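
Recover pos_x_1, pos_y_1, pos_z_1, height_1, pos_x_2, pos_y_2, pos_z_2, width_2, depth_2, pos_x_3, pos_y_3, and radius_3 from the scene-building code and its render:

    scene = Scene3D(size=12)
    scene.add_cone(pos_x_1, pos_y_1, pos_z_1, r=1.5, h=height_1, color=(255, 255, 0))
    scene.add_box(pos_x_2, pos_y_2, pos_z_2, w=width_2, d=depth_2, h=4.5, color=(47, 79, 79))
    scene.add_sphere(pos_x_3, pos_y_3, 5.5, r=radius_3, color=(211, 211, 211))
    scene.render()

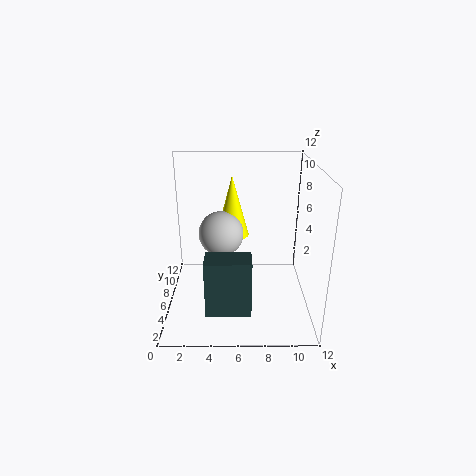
pos_x_1 = 5.5; pos_y_1 = 9; pos_z_1 = 5; height_1 = 5.5; pos_x_2 = 3.5; pos_y_2 = 1.5; pos_z_2 = 1.5; width_2 = 3.5; depth_2 = 2; pos_x_3 = 4.5; pos_y_3 = 8; radius_3 = 2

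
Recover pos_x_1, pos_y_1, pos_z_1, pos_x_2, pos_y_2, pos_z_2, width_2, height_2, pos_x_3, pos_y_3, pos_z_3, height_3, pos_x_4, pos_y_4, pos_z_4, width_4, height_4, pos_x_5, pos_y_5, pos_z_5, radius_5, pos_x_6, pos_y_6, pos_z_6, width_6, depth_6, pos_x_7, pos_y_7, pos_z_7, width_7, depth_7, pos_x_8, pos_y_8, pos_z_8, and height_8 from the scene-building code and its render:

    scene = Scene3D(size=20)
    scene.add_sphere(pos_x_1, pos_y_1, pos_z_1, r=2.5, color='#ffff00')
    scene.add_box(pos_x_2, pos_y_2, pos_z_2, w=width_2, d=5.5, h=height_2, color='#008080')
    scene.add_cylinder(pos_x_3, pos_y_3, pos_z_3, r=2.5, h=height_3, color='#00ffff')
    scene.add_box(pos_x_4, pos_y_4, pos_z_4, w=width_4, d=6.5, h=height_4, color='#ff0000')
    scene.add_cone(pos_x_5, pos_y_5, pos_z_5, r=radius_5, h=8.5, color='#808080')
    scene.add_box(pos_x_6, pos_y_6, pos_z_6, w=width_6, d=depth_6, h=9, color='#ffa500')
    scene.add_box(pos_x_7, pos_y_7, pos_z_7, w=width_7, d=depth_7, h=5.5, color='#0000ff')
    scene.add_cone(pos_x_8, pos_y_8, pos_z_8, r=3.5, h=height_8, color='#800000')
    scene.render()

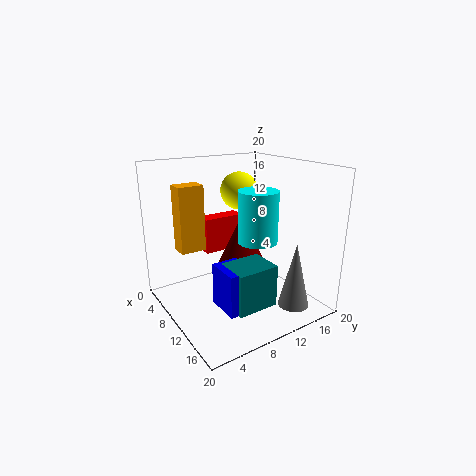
pos_x_1 = 9.5; pos_y_1 = 10.5; pos_z_1 = 16.5; pos_x_2 = 13; pos_y_2 = 5.5; pos_z_2 = 3; width_2 = 4.5; height_2 = 5.5; pos_x_3 = 14.5; pos_y_3 = 10; pos_z_3 = 11; height_3 = 6.5; pos_x_4 = 1; pos_y_4 = 8.5; pos_z_4 = 5.5; width_4 = 2.5; height_4 = 5.5; pos_x_5 = 18; pos_y_5 = 13.5; pos_z_5 = 2.5; radius_5 = 2; pos_x_6 = 5.5; pos_y_6 = 2.5; pos_z_6 = 8.5; width_6 = 2.5; depth_6 = 3.5; pos_x_7 = 12.5; pos_y_7 = 4.5; pos_z_7 = 3; width_7 = 4.5; depth_7 = 3.5; pos_x_8 = 8; pos_y_8 = 12; pos_z_8 = 5; height_8 = 7.5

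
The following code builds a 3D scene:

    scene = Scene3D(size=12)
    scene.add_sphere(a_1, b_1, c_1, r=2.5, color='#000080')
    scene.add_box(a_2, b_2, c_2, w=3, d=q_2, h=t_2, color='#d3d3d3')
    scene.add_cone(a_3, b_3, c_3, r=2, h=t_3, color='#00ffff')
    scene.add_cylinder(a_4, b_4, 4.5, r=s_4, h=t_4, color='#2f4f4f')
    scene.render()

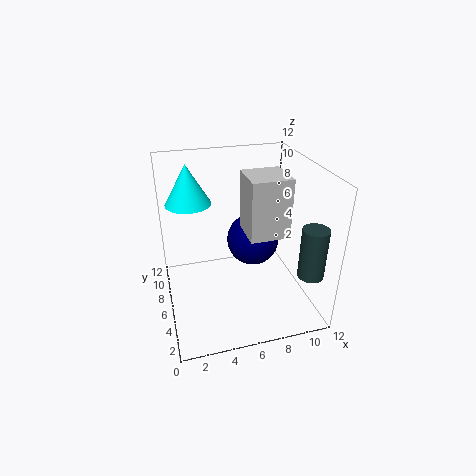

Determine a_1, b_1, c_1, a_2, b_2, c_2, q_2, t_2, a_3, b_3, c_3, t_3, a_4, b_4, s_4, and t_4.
a_1 = 8.5, b_1 = 9.5, c_1 = 3.5, a_2 = 6, b_2 = 2.5, c_2 = 7.5, q_2 = 3, t_2 = 4.5, a_3 = 2.5, b_3 = 9.5, c_3 = 8, t_3 = 3.5, a_4 = 10.5, b_4 = 1.5, s_4 = 1, t_4 = 4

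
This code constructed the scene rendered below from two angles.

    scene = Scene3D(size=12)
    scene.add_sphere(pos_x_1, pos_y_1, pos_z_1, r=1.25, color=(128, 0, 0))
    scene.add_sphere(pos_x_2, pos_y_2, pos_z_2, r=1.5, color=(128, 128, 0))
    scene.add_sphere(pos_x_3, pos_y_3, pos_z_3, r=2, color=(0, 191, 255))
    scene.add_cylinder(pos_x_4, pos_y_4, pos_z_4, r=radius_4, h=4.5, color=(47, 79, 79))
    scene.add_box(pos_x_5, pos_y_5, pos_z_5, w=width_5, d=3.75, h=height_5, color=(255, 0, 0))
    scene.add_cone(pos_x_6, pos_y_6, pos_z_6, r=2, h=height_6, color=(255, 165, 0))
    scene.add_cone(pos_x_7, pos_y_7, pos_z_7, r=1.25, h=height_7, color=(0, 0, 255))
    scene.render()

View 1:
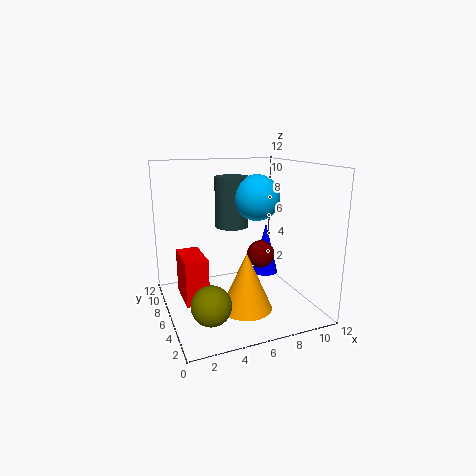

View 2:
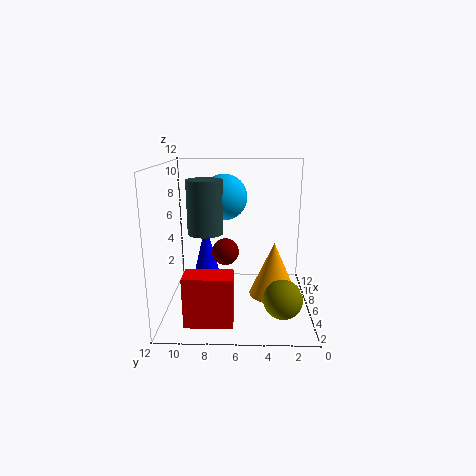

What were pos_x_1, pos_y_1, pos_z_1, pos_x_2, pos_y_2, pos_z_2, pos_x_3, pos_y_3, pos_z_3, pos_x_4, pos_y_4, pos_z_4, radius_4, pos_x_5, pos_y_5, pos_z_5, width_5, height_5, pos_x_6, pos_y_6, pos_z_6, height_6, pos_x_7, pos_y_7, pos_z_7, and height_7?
pos_x_1 = 8.75, pos_y_1 = 7.25, pos_z_1 = 3.75, pos_x_2 = 2.5, pos_y_2 = 2.5, pos_z_2 = 2.25, pos_x_3 = 8.25, pos_y_3 = 7.25, pos_z_3 = 9, pos_x_4 = 6.5, pos_y_4 = 8.75, pos_z_4 = 6.25, radius_4 = 1.5, pos_x_5 = 1.5, pos_y_5 = 6.25, pos_z_5 = 0.25, width_5 = 2, height_5 = 4, pos_x_6 = 5.5, pos_y_6 = 3, pos_z_6 = 1.25, height_6 = 4.5, pos_x_7 = 10.25, pos_y_7 = 9.25, pos_z_7 = 1, height_7 = 5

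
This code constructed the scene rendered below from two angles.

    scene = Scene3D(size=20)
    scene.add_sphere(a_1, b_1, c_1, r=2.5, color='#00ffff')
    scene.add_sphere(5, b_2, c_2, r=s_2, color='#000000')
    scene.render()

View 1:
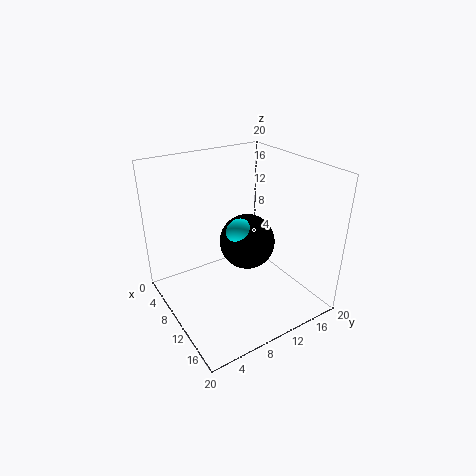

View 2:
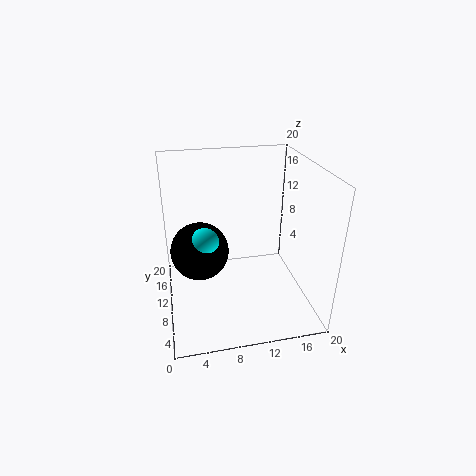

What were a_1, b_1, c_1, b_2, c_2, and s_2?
a_1 = 5.5, b_1 = 13.5, c_1 = 7.5, b_2 = 15, c_2 = 5.5, s_2 = 4.5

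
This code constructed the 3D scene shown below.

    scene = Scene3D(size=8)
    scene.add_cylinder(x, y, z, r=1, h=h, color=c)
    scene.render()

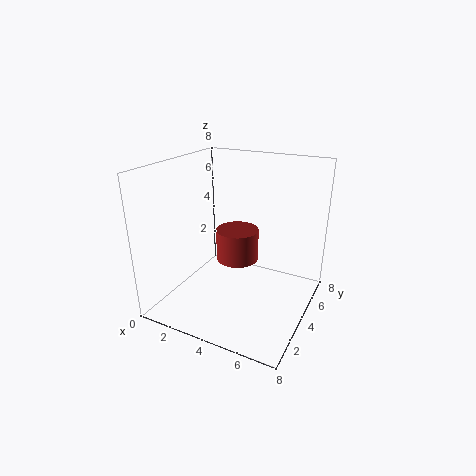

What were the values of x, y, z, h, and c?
x = 5, y = 2, z = 4, h = 1.5, c = 'brown'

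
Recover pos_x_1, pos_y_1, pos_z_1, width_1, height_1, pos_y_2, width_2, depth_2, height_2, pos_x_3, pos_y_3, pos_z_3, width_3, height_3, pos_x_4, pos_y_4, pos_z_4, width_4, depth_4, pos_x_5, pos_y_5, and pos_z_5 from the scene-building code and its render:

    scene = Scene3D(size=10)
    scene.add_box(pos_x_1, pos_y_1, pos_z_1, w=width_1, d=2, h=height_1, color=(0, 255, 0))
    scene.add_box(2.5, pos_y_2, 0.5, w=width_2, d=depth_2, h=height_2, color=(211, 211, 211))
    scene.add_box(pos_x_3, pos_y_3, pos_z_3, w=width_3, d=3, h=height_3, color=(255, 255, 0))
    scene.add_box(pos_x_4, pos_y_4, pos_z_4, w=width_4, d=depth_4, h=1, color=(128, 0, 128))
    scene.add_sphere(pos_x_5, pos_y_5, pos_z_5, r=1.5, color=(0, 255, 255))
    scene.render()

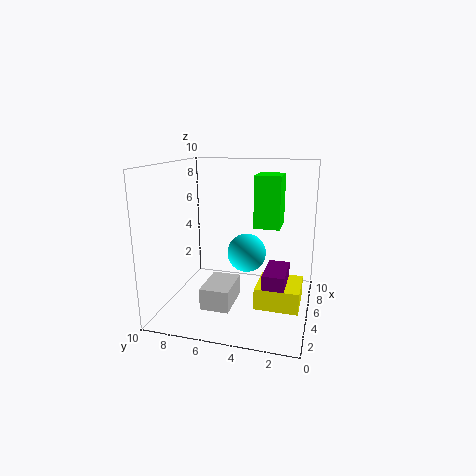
pos_x_1 = 7.5, pos_y_1 = 2.5, pos_z_1 = 5, width_1 = 2.5, height_1 = 4, pos_y_2 = 5, width_2 = 3, depth_2 = 2, height_2 = 1.5, pos_x_3 = 3.5, pos_y_3 = 0.5, pos_z_3 = 0.5, width_3 = 3, height_3 = 1.5, pos_x_4 = 3.5, pos_y_4 = 1.5, pos_z_4 = 2, width_4 = 3, depth_4 = 1.5, pos_x_5 = 7.5, pos_y_5 = 5, pos_z_5 = 3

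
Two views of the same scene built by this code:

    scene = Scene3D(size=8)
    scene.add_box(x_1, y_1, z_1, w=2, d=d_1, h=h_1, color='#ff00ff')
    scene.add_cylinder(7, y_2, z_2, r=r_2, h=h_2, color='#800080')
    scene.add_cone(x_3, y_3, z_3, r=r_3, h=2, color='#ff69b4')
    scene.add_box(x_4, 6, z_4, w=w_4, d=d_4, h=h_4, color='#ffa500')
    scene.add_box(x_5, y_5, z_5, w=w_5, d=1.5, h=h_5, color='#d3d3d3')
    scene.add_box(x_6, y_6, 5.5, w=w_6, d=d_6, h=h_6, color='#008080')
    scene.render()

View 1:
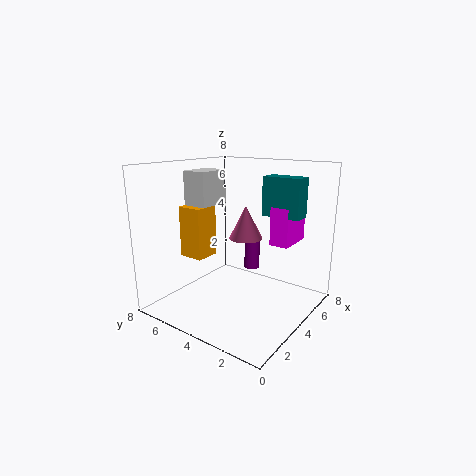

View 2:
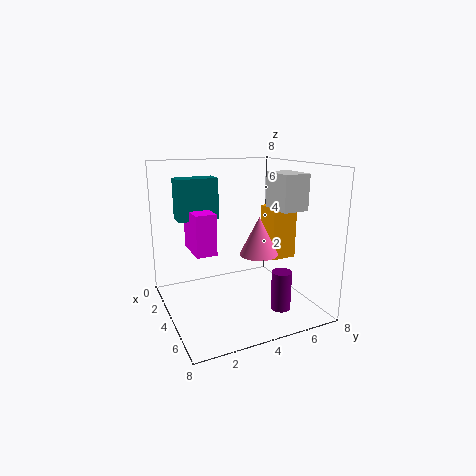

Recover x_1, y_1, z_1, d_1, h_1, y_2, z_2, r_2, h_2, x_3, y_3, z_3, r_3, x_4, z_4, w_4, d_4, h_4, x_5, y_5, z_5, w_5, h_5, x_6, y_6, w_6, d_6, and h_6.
x_1 = 4
y_1 = 1
z_1 = 4
d_1 = 1
h_1 = 2
y_2 = 5
z_2 = 1
r_2 = 0.5
h_2 = 2
x_3 = 5.5
y_3 = 4.5
z_3 = 3.5
r_3 = 1
x_4 = 3
z_4 = 2.5
w_4 = 1.5
d_4 = 1.5
h_4 = 3
x_5 = 3.5
y_5 = 6
z_5 = 5.5
w_5 = 2
h_5 = 2
x_6 = 4
y_6 = 0.5
w_6 = 1
d_6 = 2
h_6 = 2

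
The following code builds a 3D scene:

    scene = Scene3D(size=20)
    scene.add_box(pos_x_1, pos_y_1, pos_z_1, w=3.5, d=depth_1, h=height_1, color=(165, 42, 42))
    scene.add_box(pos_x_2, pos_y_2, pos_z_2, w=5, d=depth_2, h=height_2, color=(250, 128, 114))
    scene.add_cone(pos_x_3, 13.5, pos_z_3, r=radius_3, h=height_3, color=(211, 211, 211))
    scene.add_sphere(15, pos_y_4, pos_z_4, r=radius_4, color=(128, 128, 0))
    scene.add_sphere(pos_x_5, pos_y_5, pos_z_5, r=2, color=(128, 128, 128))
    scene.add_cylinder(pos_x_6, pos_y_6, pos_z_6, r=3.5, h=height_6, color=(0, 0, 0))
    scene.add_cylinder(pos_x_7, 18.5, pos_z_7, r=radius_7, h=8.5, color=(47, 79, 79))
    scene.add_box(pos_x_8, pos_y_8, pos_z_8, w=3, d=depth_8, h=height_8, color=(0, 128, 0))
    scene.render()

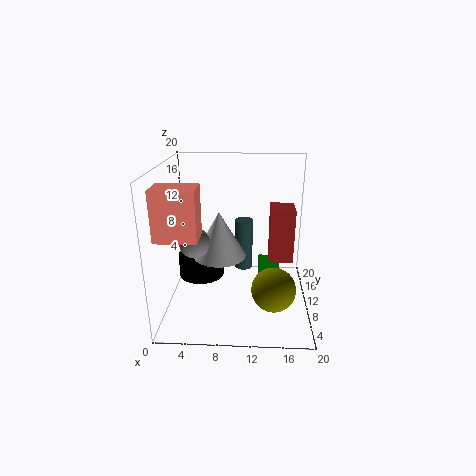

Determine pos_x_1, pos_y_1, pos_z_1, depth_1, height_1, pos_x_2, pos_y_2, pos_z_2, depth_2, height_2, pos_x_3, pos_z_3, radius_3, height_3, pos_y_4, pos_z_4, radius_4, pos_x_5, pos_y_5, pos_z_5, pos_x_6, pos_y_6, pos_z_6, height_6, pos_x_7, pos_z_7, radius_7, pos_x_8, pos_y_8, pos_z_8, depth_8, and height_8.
pos_x_1 = 14.5
pos_y_1 = 11.5
pos_z_1 = 5.5
depth_1 = 4
height_1 = 8
pos_x_2 = 1
pos_y_2 = 1
pos_z_2 = 13
depth_2 = 3.5
height_2 = 6
pos_x_3 = 7
pos_z_3 = 5.5
radius_3 = 4
height_3 = 7
pos_y_4 = 6.5
pos_z_4 = 4
radius_4 = 3
pos_x_5 = 4.5
pos_y_5 = 7
pos_z_5 = 10.5
pos_x_6 = 4
pos_y_6 = 14
pos_z_6 = 2
height_6 = 3.5
pos_x_7 = 10.5
pos_z_7 = 1
radius_7 = 1.5
pos_x_8 = 13
pos_y_8 = 11.5
pos_z_8 = 2
depth_8 = 3.5
height_8 = 3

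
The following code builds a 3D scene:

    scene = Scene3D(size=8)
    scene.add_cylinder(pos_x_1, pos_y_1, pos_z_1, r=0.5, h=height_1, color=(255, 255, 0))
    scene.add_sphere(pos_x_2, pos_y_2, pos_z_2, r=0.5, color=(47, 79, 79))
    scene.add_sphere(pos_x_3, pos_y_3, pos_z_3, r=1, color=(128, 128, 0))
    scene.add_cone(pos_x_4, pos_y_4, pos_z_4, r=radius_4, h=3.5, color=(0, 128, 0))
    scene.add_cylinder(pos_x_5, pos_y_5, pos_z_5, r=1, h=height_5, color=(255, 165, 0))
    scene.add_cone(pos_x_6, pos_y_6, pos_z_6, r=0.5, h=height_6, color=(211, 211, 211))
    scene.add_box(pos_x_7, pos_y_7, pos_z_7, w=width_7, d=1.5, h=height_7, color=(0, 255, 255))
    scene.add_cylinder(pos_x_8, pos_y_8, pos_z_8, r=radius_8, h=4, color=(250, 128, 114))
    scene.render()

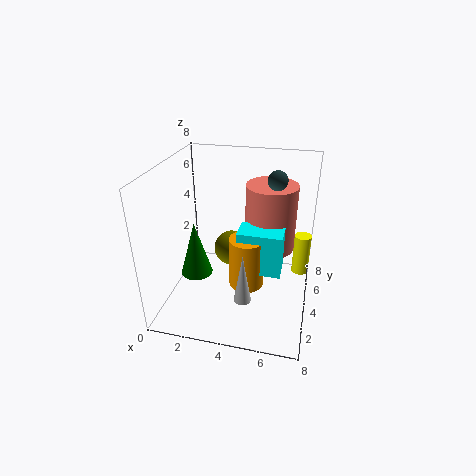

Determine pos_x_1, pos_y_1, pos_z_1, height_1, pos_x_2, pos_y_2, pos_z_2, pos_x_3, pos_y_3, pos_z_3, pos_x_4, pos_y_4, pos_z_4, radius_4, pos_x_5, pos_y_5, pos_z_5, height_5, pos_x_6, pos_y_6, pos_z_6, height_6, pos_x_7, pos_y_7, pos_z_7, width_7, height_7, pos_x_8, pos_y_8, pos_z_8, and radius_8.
pos_x_1 = 7.5
pos_y_1 = 6
pos_z_1 = 1
height_1 = 2.5
pos_x_2 = 6
pos_y_2 = 4
pos_z_2 = 7.5
pos_x_3 = 3.5
pos_y_3 = 4.5
pos_z_3 = 3
pos_x_4 = 1
pos_y_4 = 5
pos_z_4 = 0.5
radius_4 = 1
pos_x_5 = 4.5
pos_y_5 = 4
pos_z_5 = 1
height_5 = 3
pos_x_6 = 4.5
pos_y_6 = 3
pos_z_6 = 0.5
height_6 = 3
pos_x_7 = 4
pos_y_7 = 3.5
pos_z_7 = 2
width_7 = 2.5
height_7 = 2.5
pos_x_8 = 5.5
pos_y_8 = 6
pos_z_8 = 2.5
radius_8 = 1.5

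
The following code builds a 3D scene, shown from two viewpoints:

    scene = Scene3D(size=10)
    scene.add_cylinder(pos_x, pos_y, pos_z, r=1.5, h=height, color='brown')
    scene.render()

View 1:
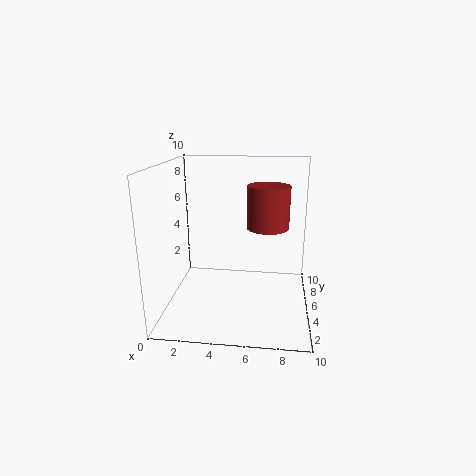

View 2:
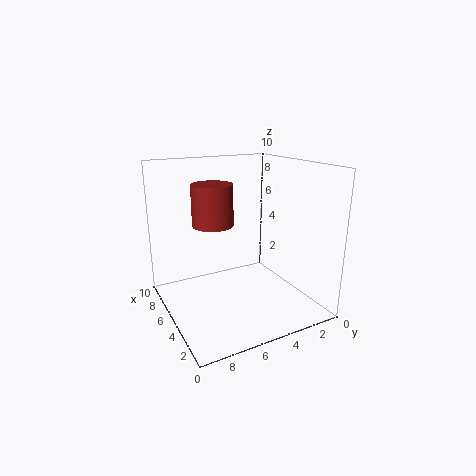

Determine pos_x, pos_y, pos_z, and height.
pos_x = 7, pos_y = 6, pos_z = 5.5, height = 3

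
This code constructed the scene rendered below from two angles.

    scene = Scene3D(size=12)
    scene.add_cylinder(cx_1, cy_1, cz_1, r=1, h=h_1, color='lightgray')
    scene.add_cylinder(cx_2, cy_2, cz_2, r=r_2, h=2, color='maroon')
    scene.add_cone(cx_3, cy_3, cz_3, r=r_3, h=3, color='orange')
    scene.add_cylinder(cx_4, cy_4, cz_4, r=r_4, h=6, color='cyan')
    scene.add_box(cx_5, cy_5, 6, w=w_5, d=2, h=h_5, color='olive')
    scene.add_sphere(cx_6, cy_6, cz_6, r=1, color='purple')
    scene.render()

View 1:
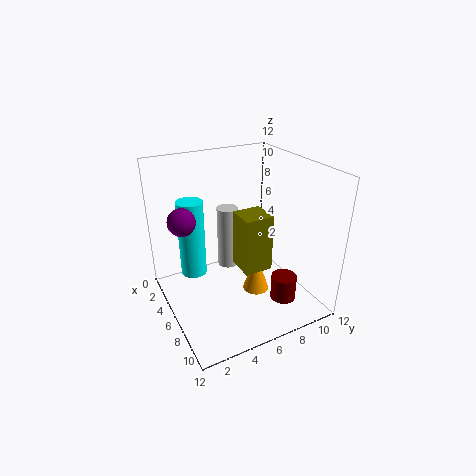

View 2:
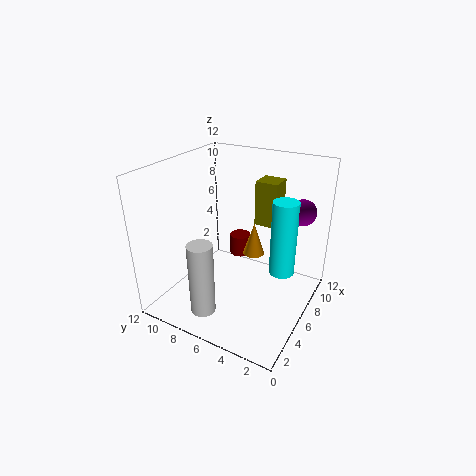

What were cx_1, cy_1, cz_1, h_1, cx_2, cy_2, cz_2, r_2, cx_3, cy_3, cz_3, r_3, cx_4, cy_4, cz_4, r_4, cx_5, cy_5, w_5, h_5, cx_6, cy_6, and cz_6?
cx_1 = 2, cy_1 = 7, cz_1 = 1, h_1 = 6, cx_2 = 10, cy_2 = 8, cz_2 = 2, r_2 = 1, cx_3 = 9, cy_3 = 6, cz_3 = 3, r_3 = 1, cx_4 = 6, cy_4 = 2, cz_4 = 4, r_4 = 1, cx_5 = 9, cy_5 = 4, w_5 = 2, h_5 = 4, cx_6 = 7, cy_6 = 1, cz_6 = 9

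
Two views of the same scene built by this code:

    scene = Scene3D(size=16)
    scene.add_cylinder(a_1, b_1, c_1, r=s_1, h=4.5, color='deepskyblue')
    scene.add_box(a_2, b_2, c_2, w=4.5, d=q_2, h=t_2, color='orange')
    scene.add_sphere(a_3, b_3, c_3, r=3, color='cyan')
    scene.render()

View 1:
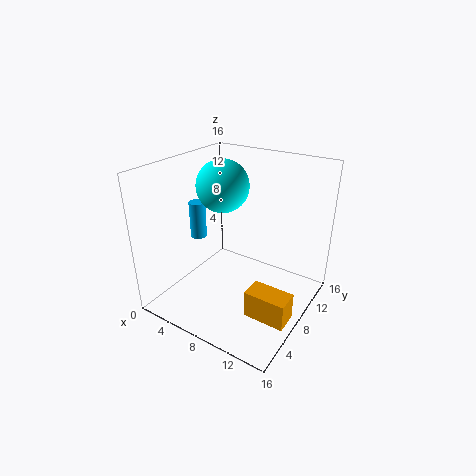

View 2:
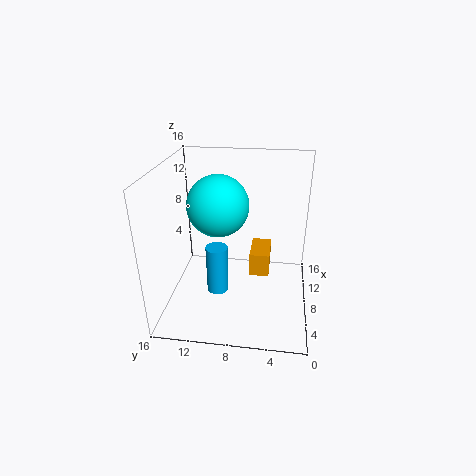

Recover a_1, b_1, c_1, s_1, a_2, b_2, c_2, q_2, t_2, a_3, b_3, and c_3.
a_1 = 1.5, b_1 = 9, c_1 = 6, s_1 = 1, a_2 = 11, b_2 = 4.5, c_2 = 1, q_2 = 2.5, t_2 = 3, a_3 = 5, b_3 = 9.5, c_3 = 13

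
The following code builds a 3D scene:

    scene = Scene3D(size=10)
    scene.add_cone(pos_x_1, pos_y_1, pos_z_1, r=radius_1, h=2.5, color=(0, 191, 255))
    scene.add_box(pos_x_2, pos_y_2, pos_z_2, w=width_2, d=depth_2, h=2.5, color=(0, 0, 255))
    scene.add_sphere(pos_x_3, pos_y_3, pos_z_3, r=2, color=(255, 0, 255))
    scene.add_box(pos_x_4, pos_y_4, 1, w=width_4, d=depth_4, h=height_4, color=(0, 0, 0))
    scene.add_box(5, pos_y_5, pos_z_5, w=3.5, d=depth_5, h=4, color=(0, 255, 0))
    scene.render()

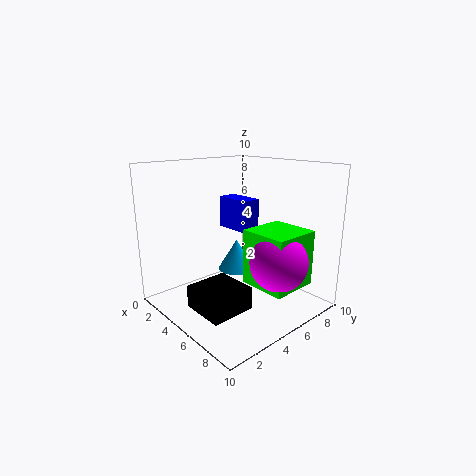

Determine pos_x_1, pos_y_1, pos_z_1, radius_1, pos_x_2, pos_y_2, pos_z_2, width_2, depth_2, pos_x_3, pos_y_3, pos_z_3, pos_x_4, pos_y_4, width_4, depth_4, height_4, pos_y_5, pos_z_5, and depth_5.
pos_x_1 = 2
pos_y_1 = 7.5
pos_z_1 = 1
radius_1 = 1.5
pos_x_2 = 0.5
pos_y_2 = 7
pos_z_2 = 4.5
width_2 = 3
depth_2 = 1.5
pos_x_3 = 7.5
pos_y_3 = 6.5
pos_z_3 = 3.5
pos_x_4 = 4.5
pos_y_4 = 1
width_4 = 3
depth_4 = 3
height_4 = 1.5
pos_y_5 = 5.5
pos_z_5 = 1.5
depth_5 = 3.5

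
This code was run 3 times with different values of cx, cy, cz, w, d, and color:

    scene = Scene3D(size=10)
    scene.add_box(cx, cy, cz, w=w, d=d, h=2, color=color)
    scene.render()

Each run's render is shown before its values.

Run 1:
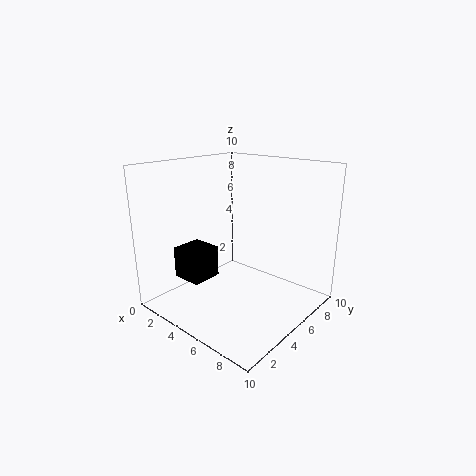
cx = 3
cy = 1
cz = 3
w = 2
d = 2
color = 'black'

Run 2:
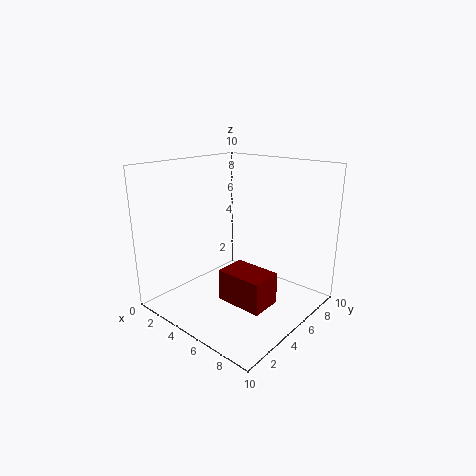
cx = 6
cy = 2
cz = 2
w = 3
d = 2
color = 'maroon'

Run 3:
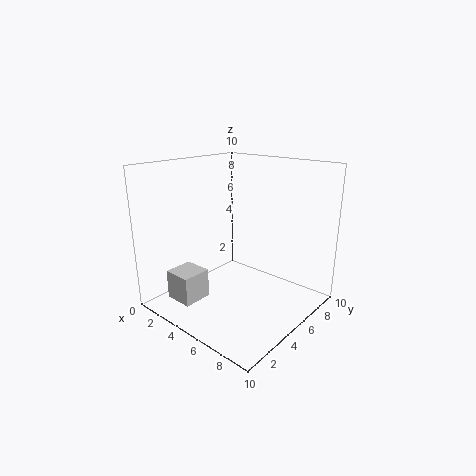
cx = 2
cy = 1
cz = 1
w = 2
d = 2
color = 'lightgray'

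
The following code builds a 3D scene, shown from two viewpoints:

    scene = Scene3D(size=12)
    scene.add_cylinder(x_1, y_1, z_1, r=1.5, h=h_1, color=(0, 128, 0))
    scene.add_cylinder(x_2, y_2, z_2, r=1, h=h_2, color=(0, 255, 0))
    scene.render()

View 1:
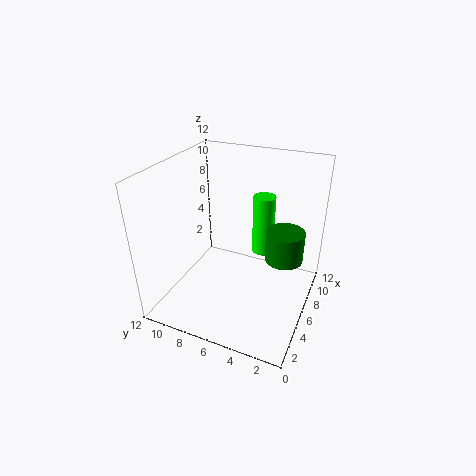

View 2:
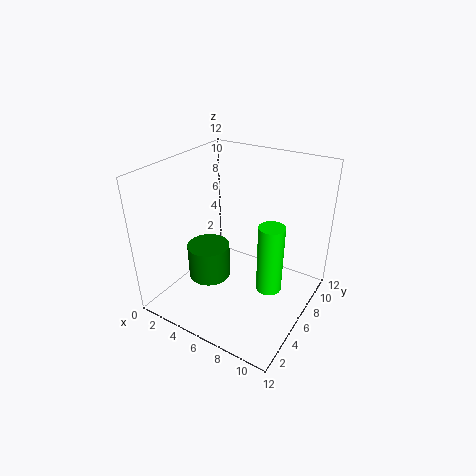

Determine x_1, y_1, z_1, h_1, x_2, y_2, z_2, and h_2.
x_1 = 6, y_1 = 2, z_1 = 5, h_1 = 2.5, x_2 = 9.5, y_2 = 5, z_2 = 3, h_2 = 5.5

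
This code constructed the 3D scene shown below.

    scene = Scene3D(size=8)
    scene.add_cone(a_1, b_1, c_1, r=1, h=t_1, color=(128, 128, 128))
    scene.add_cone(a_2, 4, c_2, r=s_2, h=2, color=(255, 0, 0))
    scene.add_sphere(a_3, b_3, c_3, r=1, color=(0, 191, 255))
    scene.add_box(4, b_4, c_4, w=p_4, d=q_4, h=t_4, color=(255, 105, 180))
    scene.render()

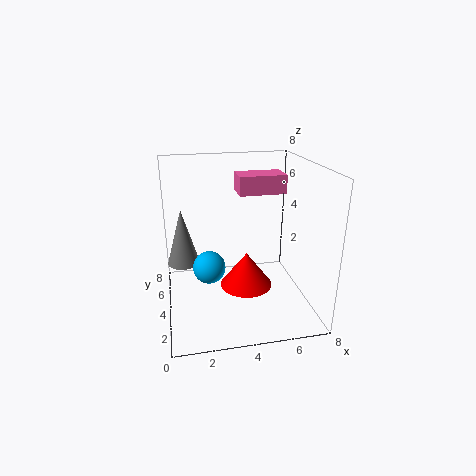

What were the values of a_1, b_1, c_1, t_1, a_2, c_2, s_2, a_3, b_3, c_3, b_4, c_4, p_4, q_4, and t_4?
a_1 = 1; b_1 = 6.5; c_1 = 1.5; t_1 = 3.5; a_2 = 4.5; c_2 = 1; s_2 = 1.5; a_3 = 2.5; b_3 = 5.5; c_3 = 1.5; b_4 = 3.5; c_4 = 6.5; p_4 = 2.5; q_4 = 1.5; t_4 = 1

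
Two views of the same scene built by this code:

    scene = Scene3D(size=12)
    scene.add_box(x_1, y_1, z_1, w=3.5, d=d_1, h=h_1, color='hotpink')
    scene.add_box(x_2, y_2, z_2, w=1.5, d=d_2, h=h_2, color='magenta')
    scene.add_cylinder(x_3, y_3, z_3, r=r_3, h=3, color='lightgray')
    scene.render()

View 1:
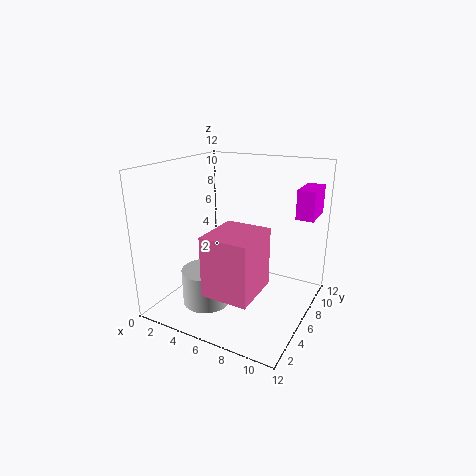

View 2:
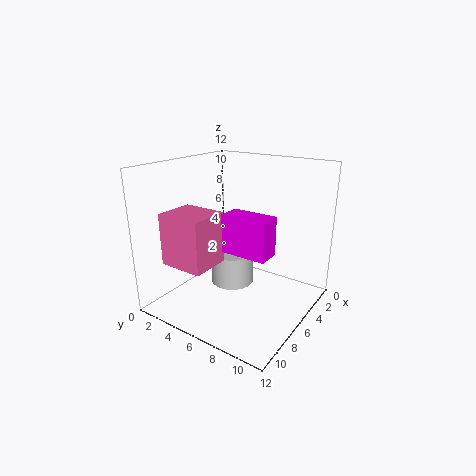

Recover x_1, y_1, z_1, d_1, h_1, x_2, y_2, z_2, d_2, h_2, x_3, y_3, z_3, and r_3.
x_1 = 6; y_1 = 0.5; z_1 = 3.5; d_1 = 4; h_1 = 4.5; x_2 = 10; y_2 = 8.5; z_2 = 7.5; d_2 = 3; h_2 = 2.5; x_3 = 4; y_3 = 4; z_3 = 0.5; r_3 = 2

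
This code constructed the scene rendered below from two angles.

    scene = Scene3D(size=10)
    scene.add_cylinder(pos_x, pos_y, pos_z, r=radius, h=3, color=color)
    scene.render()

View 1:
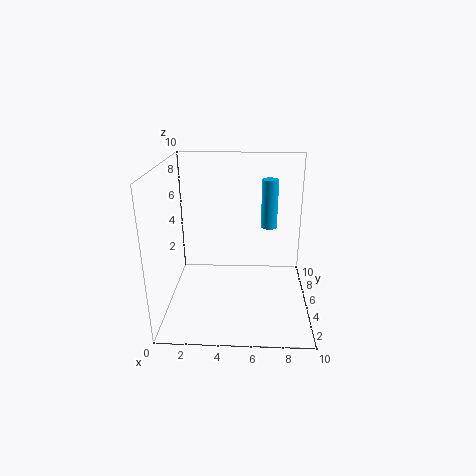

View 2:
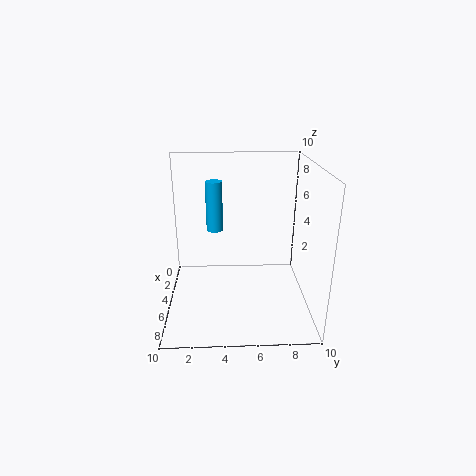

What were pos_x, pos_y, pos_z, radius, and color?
pos_x = 7, pos_y = 3.5, pos_z = 6.5, radius = 0.5, color = 'deepskyblue'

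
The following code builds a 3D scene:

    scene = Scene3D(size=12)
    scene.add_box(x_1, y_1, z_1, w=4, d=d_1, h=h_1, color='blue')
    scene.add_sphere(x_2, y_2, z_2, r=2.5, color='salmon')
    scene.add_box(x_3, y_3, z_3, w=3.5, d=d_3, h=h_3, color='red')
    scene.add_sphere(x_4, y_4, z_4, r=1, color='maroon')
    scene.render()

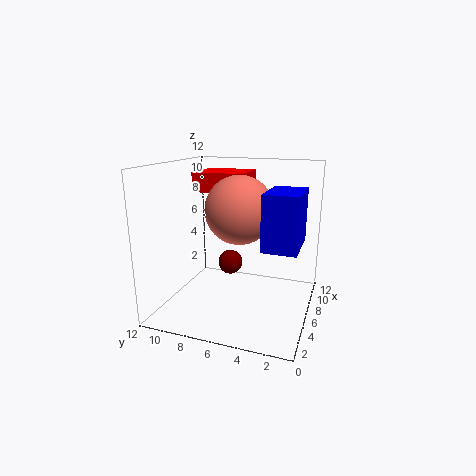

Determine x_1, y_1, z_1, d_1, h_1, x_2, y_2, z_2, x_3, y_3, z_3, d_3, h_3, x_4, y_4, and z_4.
x_1 = 2
y_1 = 0.5
z_1 = 6.5
d_1 = 2.5
h_1 = 4
x_2 = 3.5
y_2 = 5
z_2 = 9
x_3 = 4
y_3 = 5
z_3 = 10
d_3 = 4
h_3 = 1.5
x_4 = 5.5
y_4 = 6.5
z_4 = 4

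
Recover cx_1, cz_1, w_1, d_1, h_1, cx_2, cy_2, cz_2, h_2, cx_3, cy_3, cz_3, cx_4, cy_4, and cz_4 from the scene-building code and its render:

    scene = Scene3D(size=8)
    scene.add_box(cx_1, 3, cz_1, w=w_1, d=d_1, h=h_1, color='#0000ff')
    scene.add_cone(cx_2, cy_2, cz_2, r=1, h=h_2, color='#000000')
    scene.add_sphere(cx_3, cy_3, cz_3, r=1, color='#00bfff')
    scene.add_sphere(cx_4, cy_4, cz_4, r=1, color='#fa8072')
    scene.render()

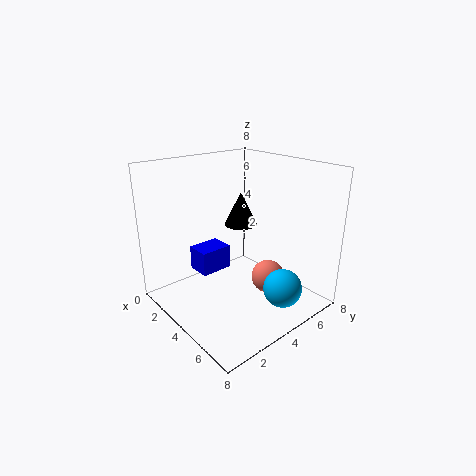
cx_1 = 0.5
cz_1 = 1
w_1 = 1.5
d_1 = 2
h_1 = 1.5
cx_2 = 2.5
cy_2 = 5.5
cz_2 = 4
h_2 = 2
cx_3 = 7
cy_3 = 4.5
cz_3 = 2
cx_4 = 4.5
cy_4 = 6
cz_4 = 1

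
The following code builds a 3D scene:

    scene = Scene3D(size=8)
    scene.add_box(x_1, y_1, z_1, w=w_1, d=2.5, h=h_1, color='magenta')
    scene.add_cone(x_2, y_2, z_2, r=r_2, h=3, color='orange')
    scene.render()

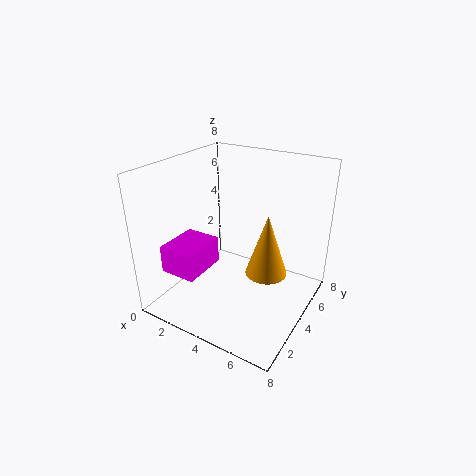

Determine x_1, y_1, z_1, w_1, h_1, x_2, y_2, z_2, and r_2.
x_1 = 1
y_1 = 1
z_1 = 2.5
w_1 = 2
h_1 = 1.5
x_2 = 6.5
y_2 = 2.5
z_2 = 3.5
r_2 = 1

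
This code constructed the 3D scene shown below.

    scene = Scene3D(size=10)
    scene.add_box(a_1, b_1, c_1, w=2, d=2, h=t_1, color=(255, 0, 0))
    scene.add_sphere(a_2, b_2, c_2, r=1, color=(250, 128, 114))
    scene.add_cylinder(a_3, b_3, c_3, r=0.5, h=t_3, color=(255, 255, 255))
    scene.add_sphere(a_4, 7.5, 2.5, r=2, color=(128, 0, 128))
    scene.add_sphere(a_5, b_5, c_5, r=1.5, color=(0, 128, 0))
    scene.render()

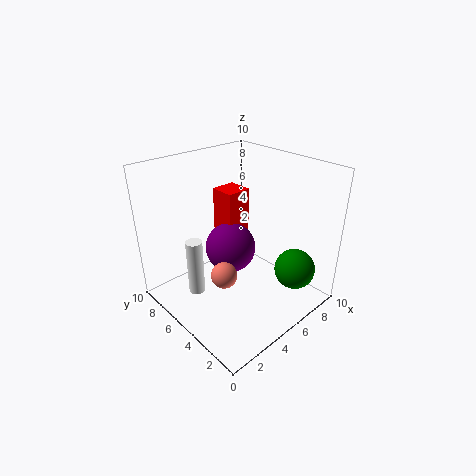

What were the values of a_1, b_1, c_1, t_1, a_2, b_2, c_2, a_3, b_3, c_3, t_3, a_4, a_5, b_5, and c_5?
a_1 = 6.5, b_1 = 7.5, c_1 = 3, t_1 = 4, a_2 = 4.5, b_2 = 6, c_2 = 1.5, a_3 = 1, b_3 = 4.5, c_3 = 3, t_3 = 3.5, a_4 = 6.5, a_5 = 8.5, b_5 = 2.5, c_5 = 2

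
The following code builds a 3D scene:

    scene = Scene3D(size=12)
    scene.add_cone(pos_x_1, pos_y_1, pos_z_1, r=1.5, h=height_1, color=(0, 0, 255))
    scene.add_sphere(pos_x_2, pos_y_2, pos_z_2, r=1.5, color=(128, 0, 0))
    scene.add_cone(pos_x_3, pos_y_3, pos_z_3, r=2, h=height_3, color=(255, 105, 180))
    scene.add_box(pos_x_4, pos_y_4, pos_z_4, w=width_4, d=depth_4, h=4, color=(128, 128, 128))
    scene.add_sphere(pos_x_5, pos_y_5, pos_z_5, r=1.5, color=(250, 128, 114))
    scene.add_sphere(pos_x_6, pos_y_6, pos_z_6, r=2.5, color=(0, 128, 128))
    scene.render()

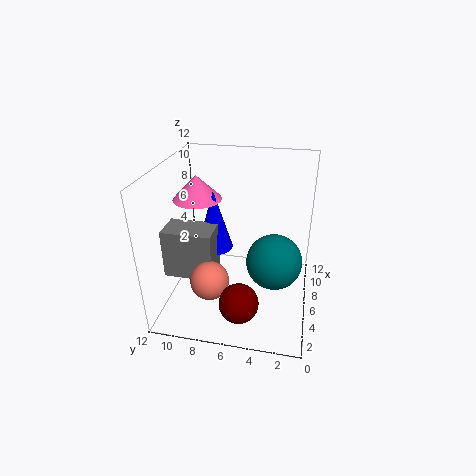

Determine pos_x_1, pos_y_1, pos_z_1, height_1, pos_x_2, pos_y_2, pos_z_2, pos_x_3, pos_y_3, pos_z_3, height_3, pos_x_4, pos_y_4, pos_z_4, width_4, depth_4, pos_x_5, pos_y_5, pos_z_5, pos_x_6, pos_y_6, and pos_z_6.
pos_x_1 = 6; pos_y_1 = 8; pos_z_1 = 5; height_1 = 5; pos_x_2 = 1.5; pos_y_2 = 5; pos_z_2 = 3; pos_x_3 = 6.5; pos_y_3 = 9.5; pos_z_3 = 9; height_3 = 2; pos_x_4 = 3; pos_y_4 = 7.5; pos_z_4 = 3.5; width_4 = 2.5; depth_4 = 4; pos_x_5 = 2.5; pos_y_5 = 7.5; pos_z_5 = 4; pos_x_6 = 7.5; pos_y_6 = 3; pos_z_6 = 3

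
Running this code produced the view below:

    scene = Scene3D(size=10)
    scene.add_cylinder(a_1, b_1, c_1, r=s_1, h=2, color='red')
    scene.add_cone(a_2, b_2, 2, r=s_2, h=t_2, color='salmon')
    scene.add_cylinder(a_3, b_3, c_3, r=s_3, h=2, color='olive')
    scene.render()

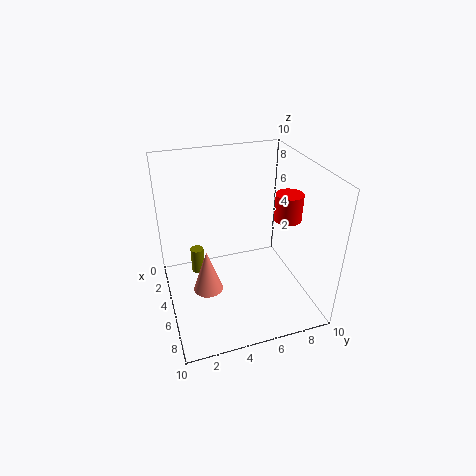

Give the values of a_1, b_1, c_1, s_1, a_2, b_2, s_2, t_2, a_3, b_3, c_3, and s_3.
a_1 = 4.5, b_1 = 9, c_1 = 5.5, s_1 = 1, a_2 = 6, b_2 = 2.5, s_2 = 1, t_2 = 3, a_3 = 2.5, b_3 = 2.5, c_3 = 1, s_3 = 0.5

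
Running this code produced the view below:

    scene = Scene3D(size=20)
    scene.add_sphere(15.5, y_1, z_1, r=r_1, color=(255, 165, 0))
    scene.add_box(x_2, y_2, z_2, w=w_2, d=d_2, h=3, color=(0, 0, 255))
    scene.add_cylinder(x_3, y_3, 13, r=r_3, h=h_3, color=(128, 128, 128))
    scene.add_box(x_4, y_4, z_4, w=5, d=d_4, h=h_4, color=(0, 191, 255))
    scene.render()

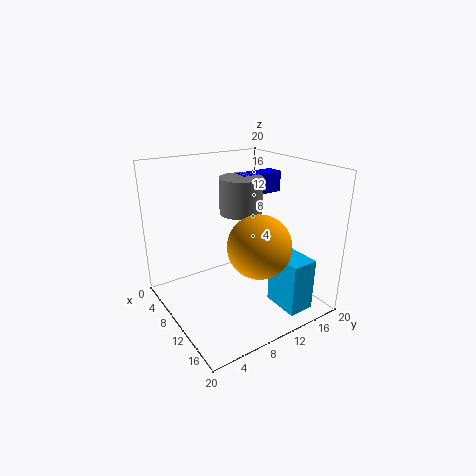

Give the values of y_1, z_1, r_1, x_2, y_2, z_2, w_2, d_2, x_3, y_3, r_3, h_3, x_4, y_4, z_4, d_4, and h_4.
y_1 = 9.5, z_1 = 11, r_1 = 4, x_2 = 6, y_2 = 12, z_2 = 15, w_2 = 2.5, d_2 = 6.5, x_3 = 8.5, y_3 = 11.5, r_3 = 3, h_3 = 5, x_4 = 14.5, y_4 = 12, z_4 = 2, d_4 = 3.5, h_4 = 7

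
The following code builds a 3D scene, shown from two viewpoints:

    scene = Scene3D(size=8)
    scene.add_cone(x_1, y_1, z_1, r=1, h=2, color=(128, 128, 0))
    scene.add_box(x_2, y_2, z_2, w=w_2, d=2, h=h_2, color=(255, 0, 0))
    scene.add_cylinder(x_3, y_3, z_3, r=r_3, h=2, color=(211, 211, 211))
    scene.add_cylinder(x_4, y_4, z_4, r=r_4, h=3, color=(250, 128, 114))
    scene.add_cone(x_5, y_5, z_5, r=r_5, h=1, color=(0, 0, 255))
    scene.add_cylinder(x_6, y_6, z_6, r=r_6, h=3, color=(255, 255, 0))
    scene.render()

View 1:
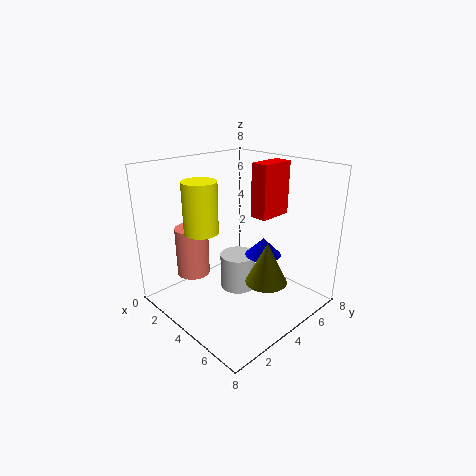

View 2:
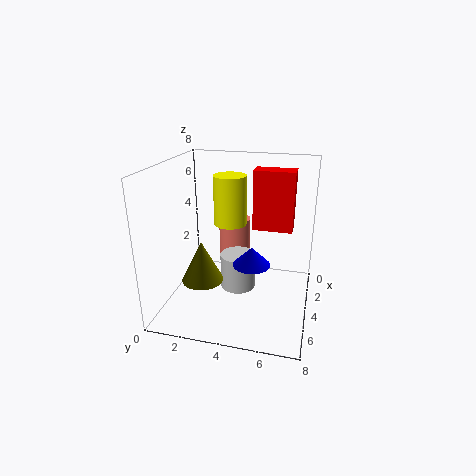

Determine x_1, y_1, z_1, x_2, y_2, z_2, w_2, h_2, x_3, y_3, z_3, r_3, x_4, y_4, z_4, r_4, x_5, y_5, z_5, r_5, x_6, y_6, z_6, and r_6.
x_1 = 7, y_1 = 3, z_1 = 3, x_2 = 4, y_2 = 5, z_2 = 5, w_2 = 1, h_2 = 3, x_3 = 4, y_3 = 4, z_3 = 1, r_3 = 1, x_4 = 1, y_4 = 3, z_4 = 1, r_4 = 1, x_5 = 5, y_5 = 5, z_5 = 3, r_5 = 1, x_6 = 2, y_6 = 3, z_6 = 4, r_6 = 1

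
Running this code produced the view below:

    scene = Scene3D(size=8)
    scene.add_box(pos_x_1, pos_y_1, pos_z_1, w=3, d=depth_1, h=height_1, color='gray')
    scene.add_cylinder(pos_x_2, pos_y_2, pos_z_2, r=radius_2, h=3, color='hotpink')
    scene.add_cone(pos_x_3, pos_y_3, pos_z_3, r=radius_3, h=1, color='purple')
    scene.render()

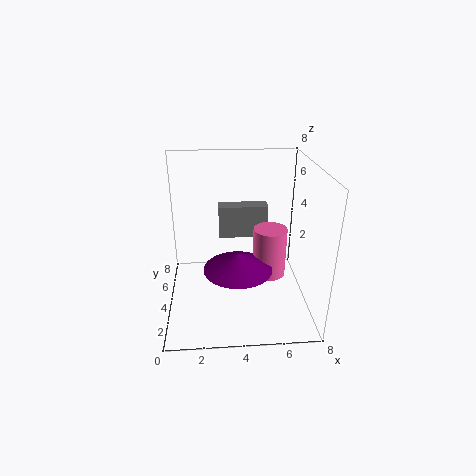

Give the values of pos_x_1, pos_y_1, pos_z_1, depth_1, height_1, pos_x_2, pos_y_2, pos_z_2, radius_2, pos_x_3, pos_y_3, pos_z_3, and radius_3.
pos_x_1 = 3
pos_y_1 = 6
pos_z_1 = 3
depth_1 = 1
height_1 = 2
pos_x_2 = 6
pos_y_2 = 5
pos_z_2 = 1
radius_2 = 1
pos_x_3 = 4
pos_y_3 = 4
pos_z_3 = 2
radius_3 = 2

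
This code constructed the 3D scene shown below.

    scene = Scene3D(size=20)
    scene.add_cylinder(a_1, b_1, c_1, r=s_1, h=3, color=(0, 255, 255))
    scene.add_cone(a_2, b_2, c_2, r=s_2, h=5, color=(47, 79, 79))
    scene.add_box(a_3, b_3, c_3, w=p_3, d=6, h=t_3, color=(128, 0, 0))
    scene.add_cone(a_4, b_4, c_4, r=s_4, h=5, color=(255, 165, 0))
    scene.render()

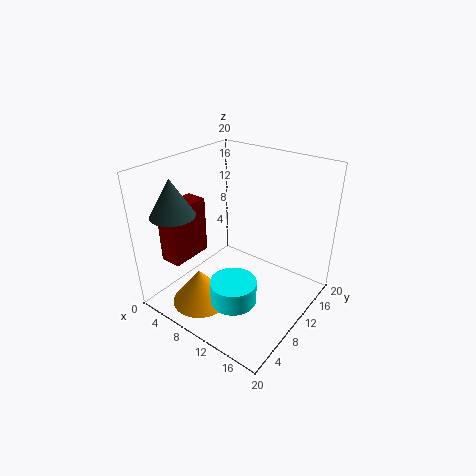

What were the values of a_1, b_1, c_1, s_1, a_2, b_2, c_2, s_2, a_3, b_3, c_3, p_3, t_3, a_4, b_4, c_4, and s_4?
a_1 = 13; b_1 = 5; c_1 = 4; s_1 = 3; a_2 = 4; b_2 = 4; c_2 = 14; s_2 = 3; a_3 = 2; b_3 = 3; c_3 = 7; p_3 = 3; t_3 = 8; a_4 = 7; b_4 = 5; c_4 = 1; s_4 = 4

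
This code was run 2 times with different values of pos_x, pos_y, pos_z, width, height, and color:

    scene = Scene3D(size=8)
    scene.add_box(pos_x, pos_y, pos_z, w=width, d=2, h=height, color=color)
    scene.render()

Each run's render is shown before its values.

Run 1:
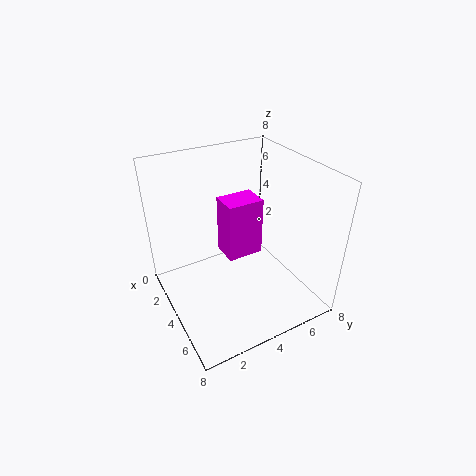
pos_x = 3; pos_y = 3.25; pos_z = 3; width = 1.5; height = 3.25; color = 'magenta'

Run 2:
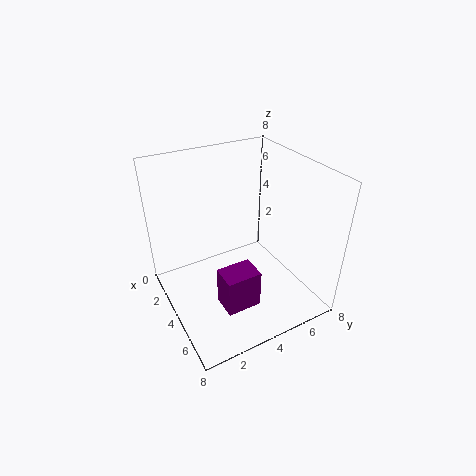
pos_x = 4.25; pos_y = 2.5; pos_z = 0.25; width = 1.5; height = 2.25; color = 'purple'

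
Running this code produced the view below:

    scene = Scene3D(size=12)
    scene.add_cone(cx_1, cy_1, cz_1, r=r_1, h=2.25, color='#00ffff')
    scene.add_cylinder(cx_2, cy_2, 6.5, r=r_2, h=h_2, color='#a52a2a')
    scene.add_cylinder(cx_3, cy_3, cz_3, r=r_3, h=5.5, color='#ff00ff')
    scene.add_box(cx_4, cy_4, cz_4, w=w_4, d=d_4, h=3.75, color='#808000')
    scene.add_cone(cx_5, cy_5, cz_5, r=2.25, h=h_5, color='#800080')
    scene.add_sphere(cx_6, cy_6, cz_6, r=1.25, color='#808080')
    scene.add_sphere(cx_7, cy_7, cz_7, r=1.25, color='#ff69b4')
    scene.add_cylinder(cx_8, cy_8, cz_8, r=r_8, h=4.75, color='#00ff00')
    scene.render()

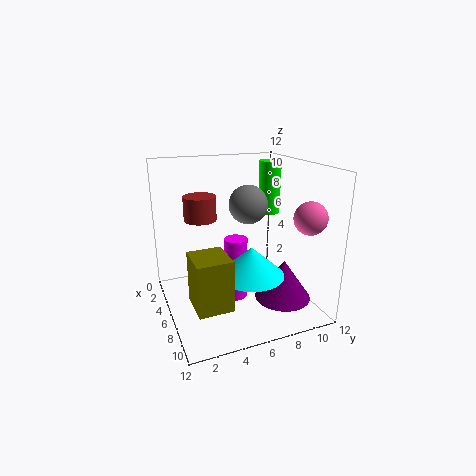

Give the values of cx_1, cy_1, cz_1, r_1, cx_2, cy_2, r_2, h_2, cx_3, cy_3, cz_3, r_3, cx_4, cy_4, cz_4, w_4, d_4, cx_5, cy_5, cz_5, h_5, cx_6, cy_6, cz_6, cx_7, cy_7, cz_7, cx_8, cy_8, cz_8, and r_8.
cx_1 = 9.25; cy_1 = 5.75; cz_1 = 4.25; r_1 = 2.5; cx_2 = 1.75; cy_2 = 4; r_2 = 1.5; h_2 = 2.25; cx_3 = 5.5; cy_3 = 6; cz_3 = 0.25; r_3 = 1; cx_4 = 8.75; cy_4 = 1; cz_4 = 3; w_4 = 2.75; d_4 = 2.5; cx_5 = 9; cy_5 = 8.75; cz_5 = 1.5; h_5 = 3.25; cx_6 = 10.75; cy_6 = 4.75; cz_6 = 10.25; cx_7 = 10.25; cy_7 = 10; cz_7 = 8.5; cx_8 = 3.25; cy_8 = 10.25; cz_8 = 7; r_8 = 1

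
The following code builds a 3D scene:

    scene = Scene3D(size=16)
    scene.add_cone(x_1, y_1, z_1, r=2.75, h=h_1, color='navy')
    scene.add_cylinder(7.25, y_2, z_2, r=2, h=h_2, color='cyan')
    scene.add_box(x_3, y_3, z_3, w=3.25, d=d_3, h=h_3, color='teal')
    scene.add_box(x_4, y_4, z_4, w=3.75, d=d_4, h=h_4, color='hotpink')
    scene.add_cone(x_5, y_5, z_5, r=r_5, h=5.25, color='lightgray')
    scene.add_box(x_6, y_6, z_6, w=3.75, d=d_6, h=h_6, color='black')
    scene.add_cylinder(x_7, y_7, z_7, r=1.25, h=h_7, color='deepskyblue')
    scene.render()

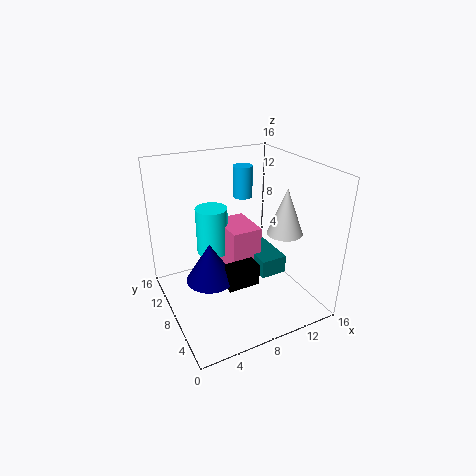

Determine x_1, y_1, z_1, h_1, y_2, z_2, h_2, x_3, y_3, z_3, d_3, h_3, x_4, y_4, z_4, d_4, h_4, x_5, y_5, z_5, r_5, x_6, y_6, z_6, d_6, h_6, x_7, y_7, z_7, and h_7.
x_1 = 4.75
y_1 = 8.5
z_1 = 3.25
h_1 = 4.5
y_2 = 13.75
z_2 = 3.5
h_2 = 6
x_3 = 11
y_3 = 7.25
z_3 = 2
d_3 = 5.5
h_3 = 2.25
x_4 = 8.25
y_4 = 9.5
z_4 = 1.5
d_4 = 5.25
h_4 = 6
x_5 = 13
y_5 = 6.25
z_5 = 8.25
r_5 = 2
x_6 = 6
y_6 = 6
z_6 = 2.5
d_6 = 2
h_6 = 2.5
x_7 = 12
y_7 = 14.5
z_7 = 10
h_7 = 4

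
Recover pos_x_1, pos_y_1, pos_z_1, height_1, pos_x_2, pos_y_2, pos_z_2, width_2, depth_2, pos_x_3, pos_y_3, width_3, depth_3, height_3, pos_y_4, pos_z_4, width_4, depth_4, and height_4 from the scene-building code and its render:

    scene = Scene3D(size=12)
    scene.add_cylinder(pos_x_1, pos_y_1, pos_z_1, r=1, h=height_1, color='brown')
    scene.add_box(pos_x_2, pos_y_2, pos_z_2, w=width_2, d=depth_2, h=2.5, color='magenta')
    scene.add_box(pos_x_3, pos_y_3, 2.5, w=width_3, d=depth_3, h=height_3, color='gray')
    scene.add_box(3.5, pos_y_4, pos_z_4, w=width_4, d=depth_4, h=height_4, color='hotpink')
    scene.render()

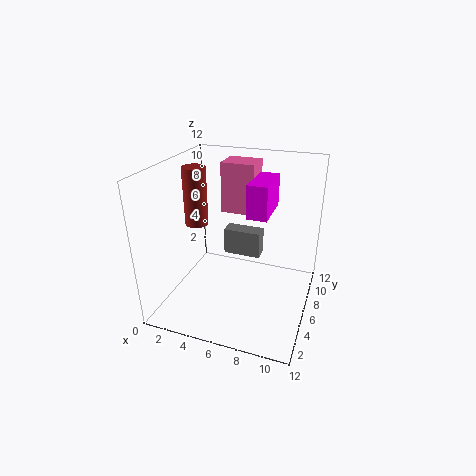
pos_x_1 = 2; pos_y_1 = 6.5; pos_z_1 = 6.5; height_1 = 5; pos_x_2 = 7.5; pos_y_2 = 3.5; pos_z_2 = 9; width_2 = 1.5; depth_2 = 3.5; pos_x_3 = 3.5; pos_y_3 = 9; width_3 = 3.5; depth_3 = 1.5; height_3 = 2.5; pos_y_4 = 8.5; pos_z_4 = 7; width_4 = 3; depth_4 = 2.5; height_4 = 4.5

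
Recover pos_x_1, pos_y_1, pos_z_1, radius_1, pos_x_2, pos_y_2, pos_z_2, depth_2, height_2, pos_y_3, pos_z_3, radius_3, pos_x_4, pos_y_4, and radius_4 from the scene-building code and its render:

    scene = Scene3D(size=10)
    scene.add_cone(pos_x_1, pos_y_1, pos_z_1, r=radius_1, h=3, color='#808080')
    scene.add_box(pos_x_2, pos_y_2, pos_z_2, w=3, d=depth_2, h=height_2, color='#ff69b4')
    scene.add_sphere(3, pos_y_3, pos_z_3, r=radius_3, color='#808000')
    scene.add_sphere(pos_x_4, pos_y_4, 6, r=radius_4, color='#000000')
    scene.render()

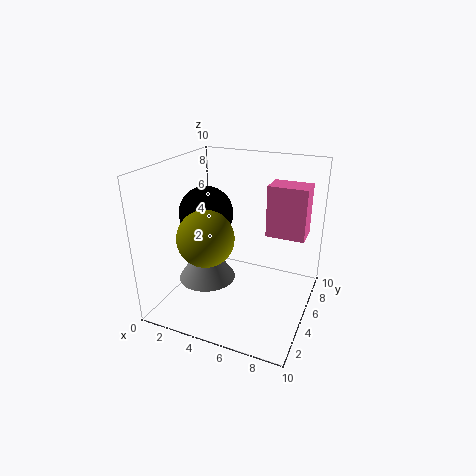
pos_x_1 = 3, pos_y_1 = 4, pos_z_1 = 2, radius_1 = 2, pos_x_2 = 6, pos_y_2 = 8, pos_z_2 = 4, depth_2 = 2, height_2 = 4, pos_y_3 = 4, pos_z_3 = 5, radius_3 = 2, pos_x_4 = 2, pos_y_4 = 6, radius_4 = 2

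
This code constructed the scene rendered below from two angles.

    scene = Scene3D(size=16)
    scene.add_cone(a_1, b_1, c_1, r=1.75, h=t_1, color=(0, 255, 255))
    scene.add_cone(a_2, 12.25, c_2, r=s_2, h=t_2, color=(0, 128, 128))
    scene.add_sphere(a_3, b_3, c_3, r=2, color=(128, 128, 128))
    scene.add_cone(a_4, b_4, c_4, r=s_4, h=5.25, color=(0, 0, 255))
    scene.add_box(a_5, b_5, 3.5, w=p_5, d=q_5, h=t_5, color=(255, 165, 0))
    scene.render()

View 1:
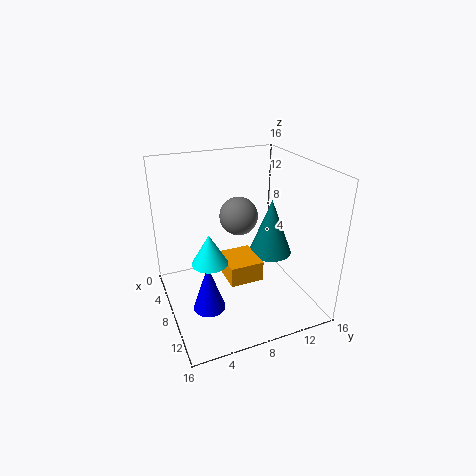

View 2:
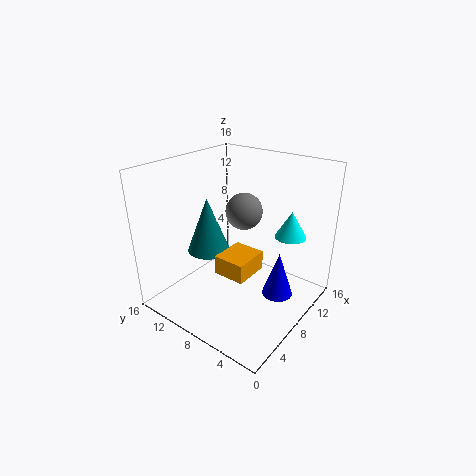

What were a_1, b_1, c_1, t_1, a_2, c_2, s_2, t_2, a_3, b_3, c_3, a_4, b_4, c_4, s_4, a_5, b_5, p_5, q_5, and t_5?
a_1 = 11.75; b_1 = 3.5; c_1 = 8; t_1 = 3; a_2 = 7.75; c_2 = 5.25; s_2 = 2.5; t_2 = 6.5; a_3 = 8.75; b_3 = 7.75; c_3 = 11; a_4 = 10; b_4 = 3.75; c_4 = 1.25; s_4 = 1.75; a_5 = 6.25; b_5 = 6.25; p_5 = 4.25; q_5 = 3.75; t_5 = 2.25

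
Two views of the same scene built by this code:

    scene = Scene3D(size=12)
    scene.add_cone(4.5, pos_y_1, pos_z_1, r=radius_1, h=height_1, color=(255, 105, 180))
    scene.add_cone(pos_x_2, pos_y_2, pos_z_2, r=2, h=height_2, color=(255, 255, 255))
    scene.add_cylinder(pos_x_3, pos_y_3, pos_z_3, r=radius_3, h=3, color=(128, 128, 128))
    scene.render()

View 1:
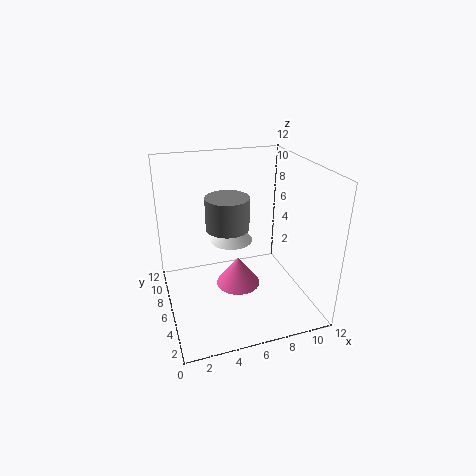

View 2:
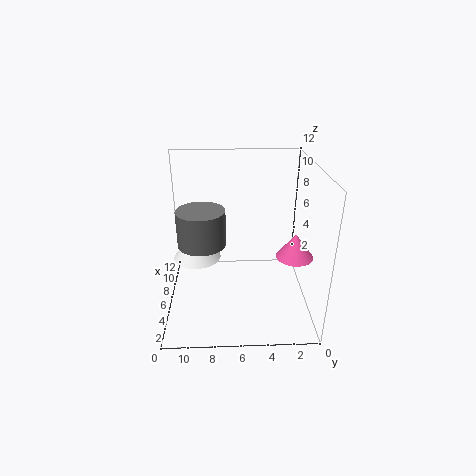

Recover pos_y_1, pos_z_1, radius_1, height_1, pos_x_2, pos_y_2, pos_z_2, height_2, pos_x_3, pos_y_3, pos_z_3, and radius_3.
pos_y_1 = 1.5; pos_z_1 = 5; radius_1 = 1.5; height_1 = 2; pos_x_2 = 6.5; pos_y_2 = 9.5; pos_z_2 = 4; height_2 = 2.5; pos_x_3 = 6; pos_y_3 = 9; pos_z_3 = 5.5; radius_3 = 2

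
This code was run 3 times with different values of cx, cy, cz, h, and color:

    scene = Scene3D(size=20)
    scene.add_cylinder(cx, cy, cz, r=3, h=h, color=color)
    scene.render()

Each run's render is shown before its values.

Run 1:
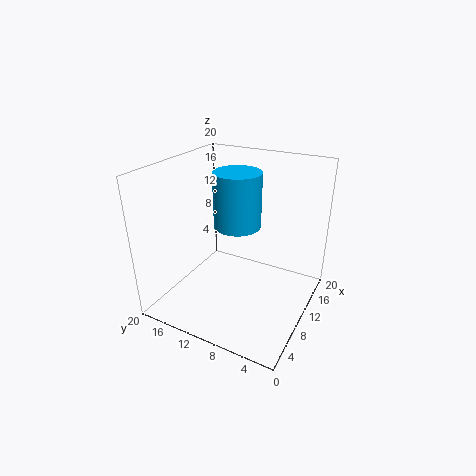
cx = 8; cy = 9; cz = 13; h = 7; color = 'deepskyblue'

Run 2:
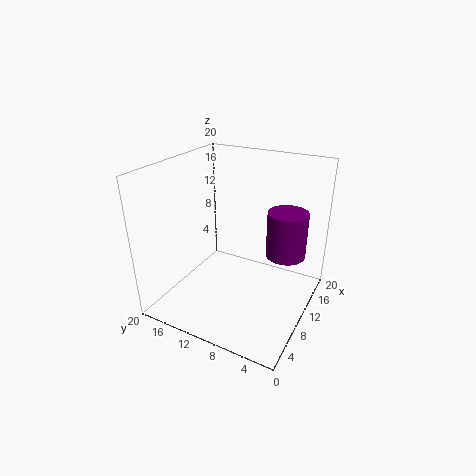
cx = 16; cy = 5; cz = 5.5; h = 7; color = 'purple'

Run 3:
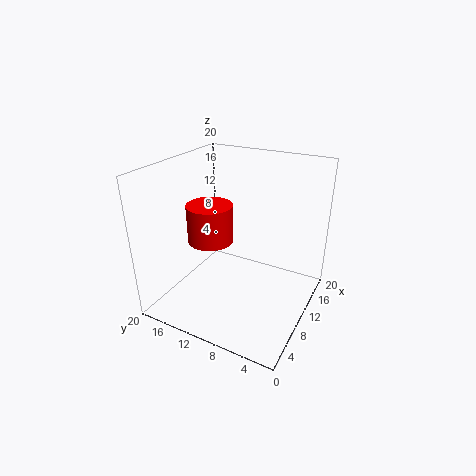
cx = 7; cy = 12.5; cz = 10.5; h = 5; color = 'red'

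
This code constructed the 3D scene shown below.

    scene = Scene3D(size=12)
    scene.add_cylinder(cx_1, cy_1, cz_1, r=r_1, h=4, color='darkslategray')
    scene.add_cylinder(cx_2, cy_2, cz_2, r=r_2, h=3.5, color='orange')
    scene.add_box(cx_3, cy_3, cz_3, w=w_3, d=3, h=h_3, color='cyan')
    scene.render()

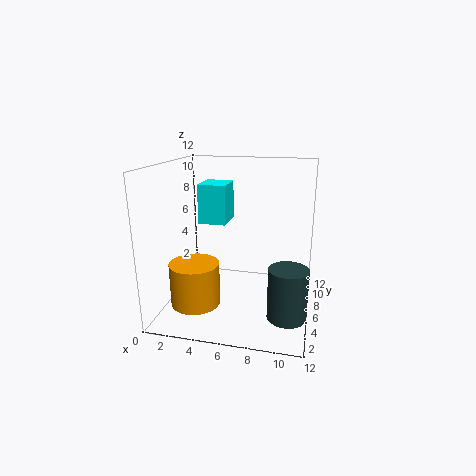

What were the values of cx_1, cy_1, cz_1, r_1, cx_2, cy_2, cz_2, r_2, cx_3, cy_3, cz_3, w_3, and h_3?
cx_1 = 10.5
cy_1 = 3
cz_1 = 1
r_1 = 1.5
cx_2 = 3
cy_2 = 3.5
cz_2 = 1
r_2 = 2
cx_3 = 2
cy_3 = 7.5
cz_3 = 6.5
w_3 = 2.5
h_3 = 3.5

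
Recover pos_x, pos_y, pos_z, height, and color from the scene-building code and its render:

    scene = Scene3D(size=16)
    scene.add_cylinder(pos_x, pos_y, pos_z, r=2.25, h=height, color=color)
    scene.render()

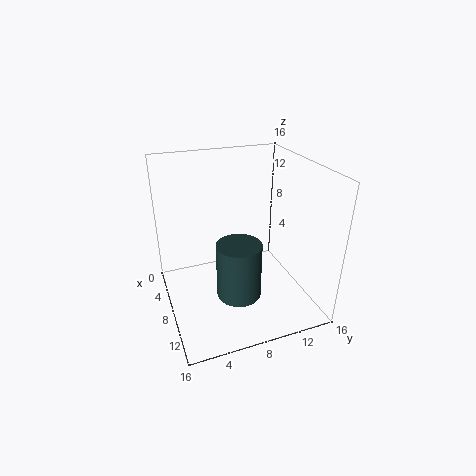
pos_x = 12.25; pos_y = 6.5; pos_z = 4; height = 5.75; color = 'darkslategray'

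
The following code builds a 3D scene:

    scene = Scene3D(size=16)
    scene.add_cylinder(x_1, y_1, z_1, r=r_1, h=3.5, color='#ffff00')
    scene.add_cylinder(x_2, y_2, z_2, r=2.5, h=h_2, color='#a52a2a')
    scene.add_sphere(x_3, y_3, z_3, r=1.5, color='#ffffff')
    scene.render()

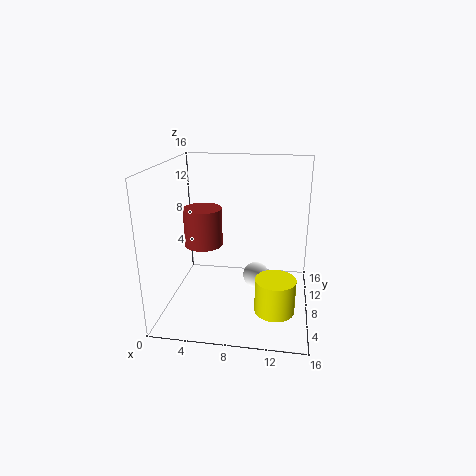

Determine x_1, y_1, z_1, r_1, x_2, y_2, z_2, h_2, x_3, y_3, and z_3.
x_1 = 12.5; y_1 = 3; z_1 = 2.5; r_1 = 2; x_2 = 2.5; y_2 = 13.5; z_2 = 4.5; h_2 = 5; x_3 = 10; y_3 = 9; z_3 = 3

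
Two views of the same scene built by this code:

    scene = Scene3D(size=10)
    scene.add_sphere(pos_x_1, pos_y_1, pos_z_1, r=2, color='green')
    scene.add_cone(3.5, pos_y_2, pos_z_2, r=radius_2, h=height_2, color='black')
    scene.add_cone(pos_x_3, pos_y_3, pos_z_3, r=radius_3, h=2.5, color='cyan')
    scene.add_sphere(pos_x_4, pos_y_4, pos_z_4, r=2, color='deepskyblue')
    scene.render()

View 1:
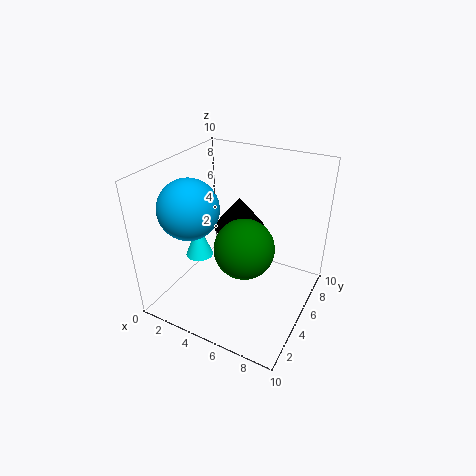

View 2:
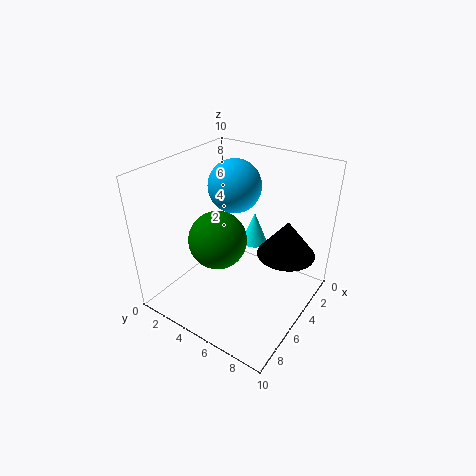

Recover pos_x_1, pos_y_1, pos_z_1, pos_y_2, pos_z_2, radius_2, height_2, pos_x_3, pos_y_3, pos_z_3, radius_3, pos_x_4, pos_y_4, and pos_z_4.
pos_x_1 = 6, pos_y_1 = 4, pos_z_1 = 5, pos_y_2 = 8, pos_z_2 = 4, radius_2 = 2, height_2 = 2.5, pos_x_3 = 2, pos_y_3 = 4.5, pos_z_3 = 3, radius_3 = 1, pos_x_4 = 2.5, pos_y_4 = 3, pos_z_4 = 7.5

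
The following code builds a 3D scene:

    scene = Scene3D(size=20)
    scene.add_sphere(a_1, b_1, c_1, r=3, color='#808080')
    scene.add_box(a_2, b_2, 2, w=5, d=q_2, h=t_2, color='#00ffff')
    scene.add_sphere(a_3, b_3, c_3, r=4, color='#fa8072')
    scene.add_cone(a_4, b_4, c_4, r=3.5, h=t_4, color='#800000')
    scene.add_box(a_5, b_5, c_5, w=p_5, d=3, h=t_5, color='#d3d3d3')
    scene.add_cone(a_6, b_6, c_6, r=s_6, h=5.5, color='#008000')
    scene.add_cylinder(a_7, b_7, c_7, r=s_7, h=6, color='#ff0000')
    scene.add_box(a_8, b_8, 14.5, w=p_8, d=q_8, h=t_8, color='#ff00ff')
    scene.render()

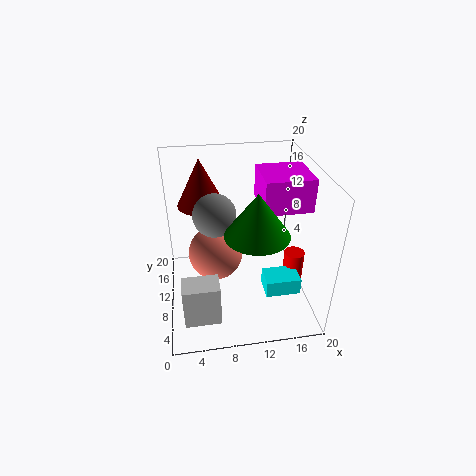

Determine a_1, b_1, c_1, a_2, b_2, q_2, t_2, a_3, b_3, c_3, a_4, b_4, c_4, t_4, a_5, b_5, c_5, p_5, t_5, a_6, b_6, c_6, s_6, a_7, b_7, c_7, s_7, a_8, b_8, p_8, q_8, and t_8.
a_1 = 7; b_1 = 11.5; c_1 = 13; a_2 = 13.5; b_2 = 6; q_2 = 3.5; t_2 = 2.5; a_3 = 7; b_3 = 12.5; c_3 = 6; a_4 = 5.5; b_4 = 16; c_4 = 12.5; t_4 = 7; a_5 = 2; b_5 = 1; c_5 = 3.5; p_5 = 4.5; t_5 = 5.5; a_6 = 11.5; b_6 = 5; c_6 = 13.5; s_6 = 4; a_7 = 18.5; b_7 = 10; c_7 = 0.5; s_7 = 1.5; a_8 = 13; b_8 = 7.5; p_8 = 6.5; q_8 = 6.5; t_8 = 4.5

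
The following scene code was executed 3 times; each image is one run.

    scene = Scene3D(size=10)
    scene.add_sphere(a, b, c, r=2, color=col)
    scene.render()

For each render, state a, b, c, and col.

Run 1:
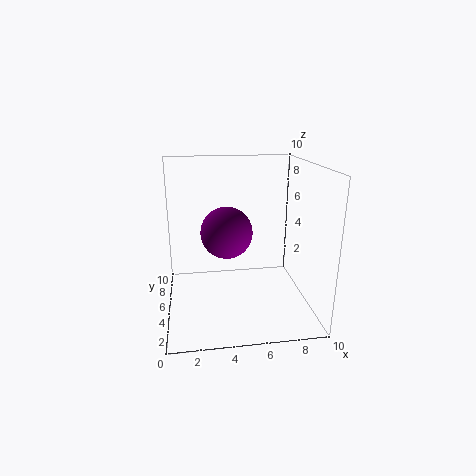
a = 4.5
b = 7.5
c = 4.5
col = 'purple'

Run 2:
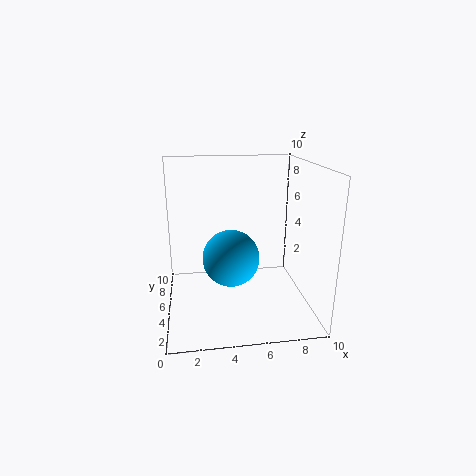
a = 4.5
b = 5
c = 3.5
col = 'deepskyblue'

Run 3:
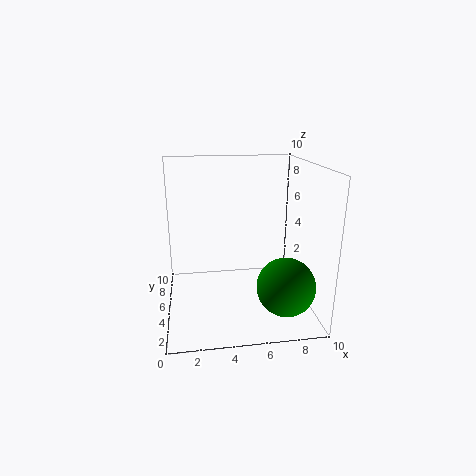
a = 8
b = 3
c = 2
col = 'green'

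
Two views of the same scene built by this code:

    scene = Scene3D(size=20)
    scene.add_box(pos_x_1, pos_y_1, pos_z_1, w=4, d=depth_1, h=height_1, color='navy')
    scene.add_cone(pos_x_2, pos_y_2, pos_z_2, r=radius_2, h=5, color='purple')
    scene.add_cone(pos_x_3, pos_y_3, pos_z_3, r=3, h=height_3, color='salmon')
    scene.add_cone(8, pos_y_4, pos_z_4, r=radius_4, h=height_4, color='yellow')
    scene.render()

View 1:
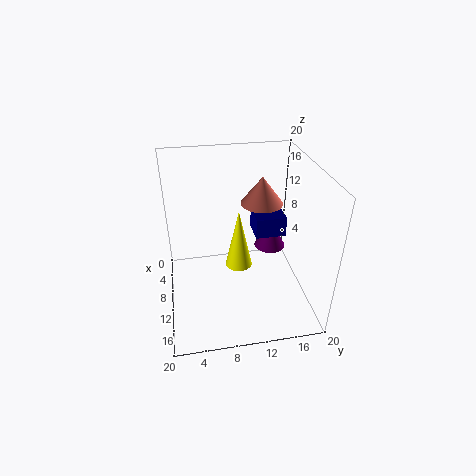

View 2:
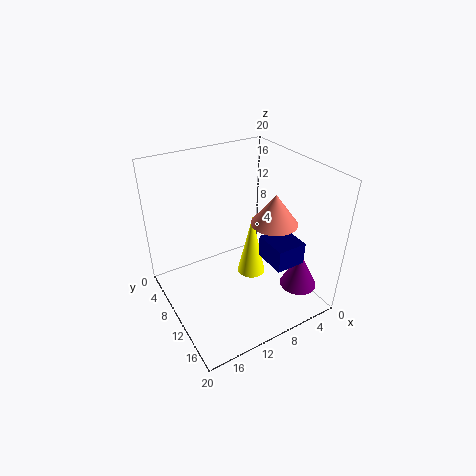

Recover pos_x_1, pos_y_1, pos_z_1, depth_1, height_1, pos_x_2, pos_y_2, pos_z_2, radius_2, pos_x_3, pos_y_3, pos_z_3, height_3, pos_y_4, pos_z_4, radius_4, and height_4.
pos_x_1 = 4.5, pos_y_1 = 13, pos_z_1 = 8.5, depth_1 = 4.5, height_1 = 3, pos_x_2 = 4, pos_y_2 = 16.5, pos_z_2 = 4, radius_2 = 2.5, pos_x_3 = 7, pos_y_3 = 14, pos_z_3 = 13.5, height_3 = 4, pos_y_4 = 10.5, pos_z_4 = 4, radius_4 = 2, height_4 = 9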